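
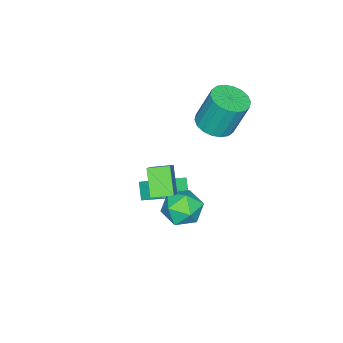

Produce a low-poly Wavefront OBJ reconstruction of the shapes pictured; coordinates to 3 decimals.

v 1.564 2.206 -0.435
v 2.239 1.667 -0.31
v 0.781 1.433 0.45
v 1.456 0.894 0.575
v 1.486 1.709 0.884
v 1.97 2.187 0.337
v 1.05 0.913 -0.197
v 1.534 1.391 -0.744
v 1.921 0.867 -0.163
v 2.19 1.359 0.505
v 0.83 1.741 -0.365
v 1.099 2.233 0.303
v 2.209 1.756 1.614
v 1.556 1.205 2.512
v 3.403 2.33 2.833
v 2.749 1.779 3.732
v 2.651 1.061 1.508
v 1.997 0.51 2.407
v 3.844 1.635 2.728
v 3.191 1.084 3.626
v -1.358 1.243 2.683
v -0.567 1.205 2.798
v -0.772 1.759 4.392
v -1.562 1.797 4.277
v -0.613 1.537 2.677
v -0.818 2.09 4.271
v -0.807 1.81 2.557
v -1.012 2.364 4.151
v -1.11 1.971 2.462
v -1.315 2.525 4.056
v -1.462 1.988 2.411
v -1.667 2.542 4.005
v -1.794 1.858 2.414
v -1.998 2.411 4.008
v -2.038 1.605 2.47
v -2.243 2.159 4.064
v -2.148 1.281 2.568
v -2.353 1.835 4.162
v -2.102 0.95 2.689
v -2.307 1.503 4.283
v -1.908 0.676 2.809
v -2.113 1.23 4.403
v -1.605 0.515 2.904
v -1.81 1.069 4.498
v -1.253 0.498 2.955
v -1.458 1.052 4.549
v -0.922 0.629 2.952
v -1.126 1.182 4.546
v -0.677 0.881 2.896
v -0.882 1.435 4.49
v -0.013 0.005 -1.471
v -0.472 -0.373 -0.906
v 0.083 0.986 -0.736
v -0.376 0.608 -0.171
v 1.076 -0.508 -0.929
v 0.617 -0.886 -0.364
v 1.172 0.473 -0.194
v 0.713 0.095 0.371
f 1 12 6
f 1 6 2
f 1 2 8
f 1 8 11
f 1 11 12
f 2 6 10
f 6 12 5
f 12 11 3
f 11 8 7
f 8 2 9
f 4 10 5
f 4 5 3
f 4 3 7
f 4 7 9
f 4 9 10
f 5 10 6
f 3 5 12
f 7 3 11
f 9 7 8
f 10 9 2
f 14 16 13
f 17 14 13
f 13 16 15
f 15 17 13
f 14 20 16
f 18 14 17
f 18 20 14
f 16 20 15
f 19 17 15
f 15 20 19
f 19 18 17
f 20 18 19
f 22 21 25
f 22 25 23
f 23 25 26
f 23 26 24
f 25 21 27
f 25 27 26
f 26 27 28
f 26 28 24
f 27 21 29
f 27 29 28
f 28 29 30
f 28 30 24
f 29 21 31
f 29 31 30
f 30 31 32
f 30 32 24
f 31 21 33
f 31 33 32
f 32 33 34
f 32 34 24
f 33 21 35
f 33 35 34
f 34 35 36
f 34 36 24
f 35 21 37
f 35 37 36
f 36 37 38
f 36 38 24
f 37 21 39
f 37 39 38
f 38 39 40
f 38 40 24
f 39 21 41
f 39 41 40
f 40 41 42
f 40 42 24
f 41 21 43
f 41 43 42
f 42 43 44
f 42 44 24
f 43 21 45
f 43 45 44
f 44 45 46
f 44 46 24
f 45 21 47
f 45 47 46
f 46 47 48
f 46 48 24
f 47 21 49
f 47 49 48
f 48 49 50
f 48 50 24
f 49 21 22
f 49 22 50
f 50 22 23
f 50 23 24
f 52 54 51
f 55 52 51
f 51 54 53
f 53 55 51
f 52 58 54
f 56 52 55
f 56 58 52
f 54 58 53
f 57 55 53
f 53 58 57
f 57 56 55
f 58 56 57



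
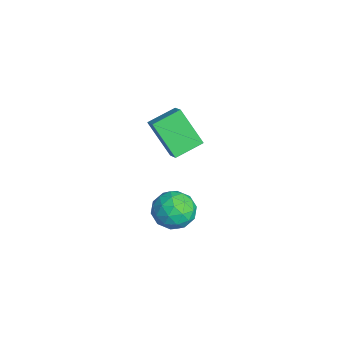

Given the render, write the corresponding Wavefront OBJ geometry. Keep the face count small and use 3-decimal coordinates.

v -2.355 0.02 2.458
v -1.524 0.1 3.009
v -2.793 1.447 2.912
v -1.963 1.527 3.463
v -1.297 0.893 0.737
v -0.467 0.973 1.288
v -1.736 2.32 1.191
v -0.905 2.4 1.742
v 3.239 0.095 0.757
v 3.852 0.901 1.141
v 3.788 -0.941 2.059
v 4.401 -0.135 2.443
v 3.322 -0.069 2.5
v 2.982 0.571 1.695
v 4.658 -0.611 1.505
v 4.318 0.029 0.7
v 4.729 0.465 1.603
v 3.903 0.8 2.218
v 3.737 -0.84 0.982
v 2.911 -0.505 1.597
v 3.497 0.589 0.835
v 4.143 -0.629 2.365
v 3.508 -0.591 2.399
v 3.868 -0.117 2.624
v 2.986 0.395 1.161
v 3.346 0.869 1.386
v 3.034 0.299 2.185
v 4.294 -0.909 1.814
v 4.654 -0.435 2.039
v 3.772 0.077 0.576
v 4.132 0.551 0.801
v 4.606 -0.339 1.015
v 4.373 0.807 1.332
v 4.696 0.197 2.097
v 4.847 -0.083 1.545
v 4.647 0.294 1.073
v 3.887 1.004 1.693
v 4.21 0.394 2.459
v 3.576 0.433 2.492
v 3.376 0.81 2.019
v 4.403 0.747 1.965
v 3.43 -0.434 0.741
v 3.753 -1.044 1.507
v 4.264 -0.85 1.181
v 4.064 -0.473 0.708
v 2.944 -0.237 1.103
v 3.267 -0.847 1.868
v 2.993 -0.334 2.127
v 2.793 0.043 1.655
v 3.237 -0.787 1.235
f 2 4 1
f 5 2 1
f 1 4 3
f 3 5 1
f 2 8 4
f 6 2 5
f 6 8 2
f 4 8 3
f 7 5 3
f 3 8 7
f 7 6 5
f 8 6 7
f 9 46 25
f 46 20 49
f 25 49 14
f 46 49 25
f 9 25 21
f 25 14 26
f 21 26 10
f 25 26 21
f 9 21 30
f 21 10 31
f 30 31 16
f 21 31 30
f 9 30 42
f 30 16 45
f 42 45 19
f 30 45 42
f 9 42 46
f 42 19 50
f 46 50 20
f 42 50 46
f 10 26 37
f 26 14 40
f 37 40 18
f 26 40 37
f 14 49 27
f 49 20 48
f 27 48 13
f 49 48 27
f 20 50 47
f 50 19 43
f 47 43 11
f 50 43 47
f 19 45 44
f 45 16 32
f 44 32 15
f 45 32 44
f 16 31 36
f 31 10 33
f 36 33 17
f 31 33 36
f 12 38 24
f 38 18 39
f 24 39 13
f 38 39 24
f 12 24 22
f 24 13 23
f 22 23 11
f 24 23 22
f 12 22 29
f 22 11 28
f 29 28 15
f 22 28 29
f 12 29 34
f 29 15 35
f 34 35 17
f 29 35 34
f 12 34 38
f 34 17 41
f 38 41 18
f 34 41 38
f 13 39 27
f 39 18 40
f 27 40 14
f 39 40 27
f 11 23 47
f 23 13 48
f 47 48 20
f 23 48 47
f 15 28 44
f 28 11 43
f 44 43 19
f 28 43 44
f 17 35 36
f 35 15 32
f 36 32 16
f 35 32 36
f 18 41 37
f 41 17 33
f 37 33 10
f 41 33 37



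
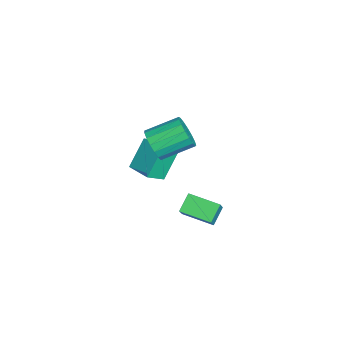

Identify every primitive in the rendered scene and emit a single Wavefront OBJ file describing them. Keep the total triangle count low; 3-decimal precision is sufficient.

v 2.575 -1.393 -4.172
v 1.758 -0.923 -3.412
v 3.225 0.265 -4.498
v 2.408 0.734 -3.738
v 3.452 -1.534 -3.142
v 2.635 -1.065 -2.382
v 4.102 0.123 -3.468
v 3.285 0.593 -2.708
v 3.75 -2.854 2.478
v 4.066 -2.407 1.653
v 3.666 -0.678 2.437
v 3.35 -1.126 3.262
v 3.604 -2.478 1.574
v 3.204 -0.749 2.358
v 3.175 -2.635 1.702
v 2.776 -0.906 2.486
v 2.879 -2.843 2.008
v 2.479 -1.114 2.792
v 2.782 -3.053 2.421
v 2.382 -1.324 3.205
v 2.906 -3.217 2.848
v 2.506 -1.488 3.632
v 3.224 -3.299 3.19
v 2.824 -1.57 3.974
v 3.663 -3.278 3.368
v 3.263 -1.55 4.152
v 4.121 -3.161 3.343
v 3.721 -1.432 4.127
v 4.494 -2.973 3.12
v 4.095 -1.244 3.904
v 4.697 -2.758 2.749
v 4.297 -1.03 3.533
v 4.683 -2.566 2.317
v 4.283 -0.837 3.101
v 4.455 -2.439 1.921
v 4.055 -0.71 2.705
v 1.479 -3.307 -1.4
v 0.635 -2.558 0.215
v 2.601 -2.335 -1.264
v 1.756 -1.587 0.351
v 2.124 -4.153 -0.671
v 1.279 -3.405 0.944
v 3.245 -3.182 -0.535
v 2.401 -2.433 1.08
f 2 4 1
f 5 2 1
f 1 4 3
f 3 5 1
f 2 8 4
f 6 2 5
f 6 8 2
f 4 8 3
f 7 5 3
f 3 8 7
f 7 6 5
f 8 6 7
f 10 9 13
f 10 13 11
f 11 13 14
f 11 14 12
f 13 9 15
f 13 15 14
f 14 15 16
f 14 16 12
f 15 9 17
f 15 17 16
f 16 17 18
f 16 18 12
f 17 9 19
f 17 19 18
f 18 19 20
f 18 20 12
f 19 9 21
f 19 21 20
f 20 21 22
f 20 22 12
f 21 9 23
f 21 23 22
f 22 23 24
f 22 24 12
f 23 9 25
f 23 25 24
f 24 25 26
f 24 26 12
f 25 9 27
f 25 27 26
f 26 27 28
f 26 28 12
f 27 9 29
f 27 29 28
f 28 29 30
f 28 30 12
f 29 9 31
f 29 31 30
f 30 31 32
f 30 32 12
f 31 9 33
f 31 33 32
f 32 33 34
f 32 34 12
f 33 9 35
f 33 35 34
f 34 35 36
f 34 36 12
f 35 9 10
f 35 10 36
f 36 10 11
f 36 11 12
f 38 40 37
f 41 38 37
f 37 40 39
f 39 41 37
f 38 44 40
f 42 38 41
f 42 44 38
f 40 44 39
f 43 41 39
f 39 44 43
f 43 42 41
f 44 42 43



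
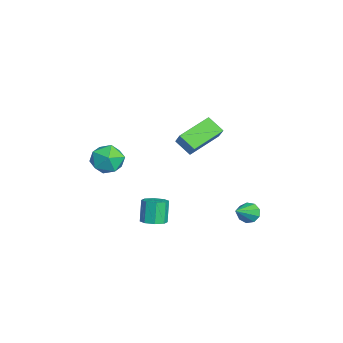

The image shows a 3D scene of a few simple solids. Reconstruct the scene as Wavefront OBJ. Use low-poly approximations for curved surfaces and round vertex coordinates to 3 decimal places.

v 1.325 -1.495 -3.569
v 2.035 -1.509 -3.269
v 1.464 -1.359 -1.912
v 0.755 -1.345 -2.211
v 1.858 -0.964 -3.404
v 1.287 -0.813 -2.046
v 1.369 -0.729 -3.635
v 0.798 -0.579 -2.278
v 0.855 -0.944 -3.828
v 0.284 -0.793 -2.471
v 0.616 -1.481 -3.868
v 0.045 -1.331 -2.511
v 0.793 -2.027 -3.734
v 0.222 -1.876 -2.376
v 1.282 -2.261 -3.502
v 0.711 -2.111 -2.145
v 1.796 -2.047 -3.309
v 1.225 -1.896 -1.952
v -1.53 -2.773 -0.009
v -0.956 -3.404 -0.773
v -2.824 -4.096 0.113
v -2.25 -4.727 -0.651
v -1.815 -4.56 0.396
v -1.016 -3.742 0.321
v -2.764 -3.758 -0.981
v -1.965 -2.94 -1.056
v -1.719 -4.013 -1.374
v -1.132 -4.509 -0.523
v -2.648 -2.991 -0.137
v -2.061 -3.487 0.714
v 0.36 3.977 -3.963
v 0.727 3.787 -4.553
v 1.58 3.023 -2.897
v 0.902 4.211 -4.374
v 0.824 4.526 -4.003
v 0.528 4.583 -3.613
v 0.154 4.357 -3.387
v -0.124 3.953 -3.43
v -0.176 3.56 -3.722
v 0.023 3.362 -4.127
v 0.379 3.452 -4.455
v 1.895 0.44 2.116
v 1.192 -0.27 2.799
v 0.769 2.169 2.755
v 0.066 1.459 3.438
v 2.614 0.581 3.002
v 1.911 -0.129 3.685
v 1.488 2.31 3.641
v 0.785 1.6 4.324
f 2 1 5
f 2 5 3
f 3 5 6
f 3 6 4
f 5 1 7
f 5 7 6
f 6 7 8
f 6 8 4
f 7 1 9
f 7 9 8
f 8 9 10
f 8 10 4
f 9 1 11
f 9 11 10
f 10 11 12
f 10 12 4
f 11 1 13
f 11 13 12
f 12 13 14
f 12 14 4
f 13 1 15
f 13 15 14
f 14 15 16
f 14 16 4
f 15 1 17
f 15 17 16
f 16 17 18
f 16 18 4
f 17 1 2
f 17 2 18
f 18 2 3
f 18 3 4
f 19 30 24
f 19 24 20
f 19 20 26
f 19 26 29
f 19 29 30
f 20 24 28
f 24 30 23
f 30 29 21
f 29 26 25
f 26 20 27
f 22 28 23
f 22 23 21
f 22 21 25
f 22 25 27
f 22 27 28
f 23 28 24
f 21 23 30
f 25 21 29
f 27 25 26
f 28 27 20
f 32 31 34
f 32 34 33
f 34 31 35
f 34 35 33
f 35 31 36
f 35 36 33
f 36 31 37
f 36 37 33
f 37 31 38
f 37 38 33
f 38 31 39
f 38 39 33
f 39 31 40
f 39 40 33
f 40 31 41
f 40 41 33
f 41 31 32
f 41 32 33
f 43 45 42
f 46 43 42
f 42 45 44
f 44 46 42
f 43 49 45
f 47 43 46
f 47 49 43
f 45 49 44
f 48 46 44
f 44 49 48
f 48 47 46
f 49 47 48



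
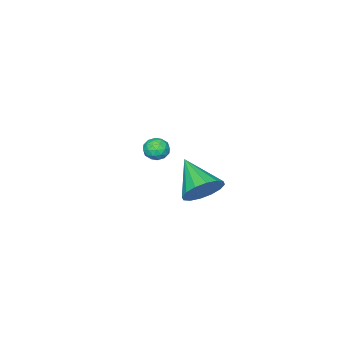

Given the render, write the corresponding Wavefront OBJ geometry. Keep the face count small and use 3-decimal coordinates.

v 3.212 3.517 2.082
v 4.184 3.4 2.401
v 2.668 1.883 3.138
v 3.955 3.713 2.768
v 3.527 3.973 2.95
v 3.015 4.111 2.9
v 2.555 4.09 2.631
v 2.271 3.916 2.215
v 2.239 3.634 1.763
v 2.468 3.322 1.397
v 2.896 3.062 1.214
v 3.409 2.923 1.264
v 3.868 2.944 1.533
v 4.152 3.119 1.95
v -0.314 -2.61 -0.3
v 0.148 -2.843 0.163
v -1.148 -2.837 0.417
v -0.686 -3.07 0.88
v -0.713 -2.394 0.727
v -0.198 -2.253 0.284
v -0.802 -3.427 0.296
v -0.287 -3.286 -0.147
v -0.154 -3.348 0.531
v -0.099 -2.709 0.798
v -0.901 -2.971 -0.218
v -0.846 -2.332 0.049
v -0.01 -2.706 -0.132
v -0.99 -2.974 0.712
v -1.006 -2.576 0.622
v -0.734 -2.713 0.894
v -0.213 -2.36 -0.061
v 0.058 -2.497 0.211
v -0.448 -2.233 0.543
v -1.058 -3.183 0.369
v -0.787 -3.32 0.641
v -0.266 -2.967 -0.314
v 0.006 -3.104 -0.042
v -0.552 -3.447 0.037
v 0.084 -3.14 0.357
v -0.406 -3.274 0.779
v -0.474 -3.483 0.436
v -0.171 -3.401 0.175
v 0.116 -2.765 0.514
v -0.373 -2.898 0.935
v -0.389 -2.501 0.845
v -0.087 -2.418 0.585
v -0.061 -3.061 0.73
v -0.627 -2.782 -0.355
v -1.116 -2.915 0.066
v -0.913 -3.262 -0.005
v -0.611 -3.179 -0.265
v -0.594 -2.406 -0.199
v -1.084 -2.54 0.223
v -0.829 -2.279 0.405
v -0.526 -2.197 0.144
v -0.939 -2.619 -0.15
f 2 1 4
f 2 4 3
f 4 1 5
f 4 5 3
f 5 1 6
f 5 6 3
f 6 1 7
f 6 7 3
f 7 1 8
f 7 8 3
f 8 1 9
f 8 9 3
f 9 1 10
f 9 10 3
f 10 1 11
f 10 11 3
f 11 1 12
f 11 12 3
f 12 1 13
f 12 13 3
f 13 1 14
f 13 14 3
f 14 1 2
f 14 2 3
f 15 52 31
f 52 26 55
f 31 55 20
f 52 55 31
f 15 31 27
f 31 20 32
f 27 32 16
f 31 32 27
f 15 27 36
f 27 16 37
f 36 37 22
f 27 37 36
f 15 36 48
f 36 22 51
f 48 51 25
f 36 51 48
f 15 48 52
f 48 25 56
f 52 56 26
f 48 56 52
f 16 32 43
f 32 20 46
f 43 46 24
f 32 46 43
f 20 55 33
f 55 26 54
f 33 54 19
f 55 54 33
f 26 56 53
f 56 25 49
f 53 49 17
f 56 49 53
f 25 51 50
f 51 22 38
f 50 38 21
f 51 38 50
f 22 37 42
f 37 16 39
f 42 39 23
f 37 39 42
f 18 44 30
f 44 24 45
f 30 45 19
f 44 45 30
f 18 30 28
f 30 19 29
f 28 29 17
f 30 29 28
f 18 28 35
f 28 17 34
f 35 34 21
f 28 34 35
f 18 35 40
f 35 21 41
f 40 41 23
f 35 41 40
f 18 40 44
f 40 23 47
f 44 47 24
f 40 47 44
f 19 45 33
f 45 24 46
f 33 46 20
f 45 46 33
f 17 29 53
f 29 19 54
f 53 54 26
f 29 54 53
f 21 34 50
f 34 17 49
f 50 49 25
f 34 49 50
f 23 41 42
f 41 21 38
f 42 38 22
f 41 38 42
f 24 47 43
f 47 23 39
f 43 39 16
f 47 39 43



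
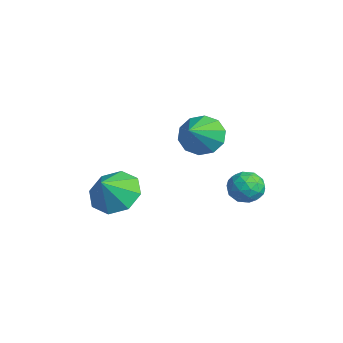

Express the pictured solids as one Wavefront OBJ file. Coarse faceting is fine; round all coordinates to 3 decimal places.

v -1.564 1.286 1.598
v -0.953 1.867 1.427
v -0.496 0.434 2.522
v -1.209 2.022 1.867
v -1.601 1.896 2.204
v -1.978 1.537 2.309
v -2.198 1.083 2.143
v -2.175 0.706 1.769
v -1.92 0.551 1.33
v -1.528 0.677 0.993
v -1.151 1.035 0.887
v -0.931 1.49 1.053
v -0.353 2.277 -0.368
v 0.035 2.835 -0.183
v 0.505 1.585 -0.077
v 0.893 2.143 0.108
v 0.329 1.964 0.49
v -0.201 2.391 0.31
v 0.741 2.029 -0.57
v 0.211 2.456 -0.75
v 0.711 2.682 -0.308
v 0.456 2.642 0.348
v 0.084 1.778 -0.608
v -0.171 1.738 0.048
v -0.234 2.617 -0.301
v 0.774 1.803 0.041
v 0.443 1.698 0.266
v 0.67 2.026 0.375
v -0.373 2.356 -0.011
v -0.145 2.684 0.098
v 0.027 2.172 0.493
v 0.685 1.736 -0.358
v 0.913 2.064 -0.249
v -0.13 2.394 -0.635
v 0.097 2.722 -0.526
v 0.513 2.248 -0.753
v 0.391 2.855 -0.266
v 0.895 2.448 -0.095
v 0.806 2.381 -0.493
v 0.495 2.632 -0.599
v 0.241 2.831 0.12
v 0.745 2.424 0.291
v 0.414 2.319 0.515
v 0.102 2.57 0.409
v 0.639 2.741 0.046
v -0.205 1.996 -0.551
v 0.299 1.589 -0.38
v 0.438 1.85 -0.669
v 0.126 2.101 -0.775
v -0.355 1.972 -0.165
v 0.149 1.565 0.006
v 0.045 1.788 0.339
v -0.266 2.039 0.233
v -0.099 1.679 -0.306
v -1.114 -1.962 -0.364
v -0.213 -1.768 -0.698
v -0.666 -2.578 0.484
v -0.451 -1.258 -0.202
v -1.077 -1.161 0.199
v -1.725 -1.532 0.271
v -2.014 -2.155 -0.03
v -1.776 -2.665 -0.526
v -1.15 -2.763 -0.927
v -0.503 -2.391 -0.999
f 2 1 4
f 2 4 3
f 4 1 5
f 4 5 3
f 5 1 6
f 5 6 3
f 6 1 7
f 6 7 3
f 7 1 8
f 7 8 3
f 8 1 9
f 8 9 3
f 9 1 10
f 9 10 3
f 10 1 11
f 10 11 3
f 11 1 12
f 11 12 3
f 12 1 2
f 12 2 3
f 13 50 29
f 50 24 53
f 29 53 18
f 50 53 29
f 13 29 25
f 29 18 30
f 25 30 14
f 29 30 25
f 13 25 34
f 25 14 35
f 34 35 20
f 25 35 34
f 13 34 46
f 34 20 49
f 46 49 23
f 34 49 46
f 13 46 50
f 46 23 54
f 50 54 24
f 46 54 50
f 14 30 41
f 30 18 44
f 41 44 22
f 30 44 41
f 18 53 31
f 53 24 52
f 31 52 17
f 53 52 31
f 24 54 51
f 54 23 47
f 51 47 15
f 54 47 51
f 23 49 48
f 49 20 36
f 48 36 19
f 49 36 48
f 20 35 40
f 35 14 37
f 40 37 21
f 35 37 40
f 16 42 28
f 42 22 43
f 28 43 17
f 42 43 28
f 16 28 26
f 28 17 27
f 26 27 15
f 28 27 26
f 16 26 33
f 26 15 32
f 33 32 19
f 26 32 33
f 16 33 38
f 33 19 39
f 38 39 21
f 33 39 38
f 16 38 42
f 38 21 45
f 42 45 22
f 38 45 42
f 17 43 31
f 43 22 44
f 31 44 18
f 43 44 31
f 15 27 51
f 27 17 52
f 51 52 24
f 27 52 51
f 19 32 48
f 32 15 47
f 48 47 23
f 32 47 48
f 21 39 40
f 39 19 36
f 40 36 20
f 39 36 40
f 22 45 41
f 45 21 37
f 41 37 14
f 45 37 41
f 56 55 58
f 56 58 57
f 58 55 59
f 58 59 57
f 59 55 60
f 59 60 57
f 60 55 61
f 60 61 57
f 61 55 62
f 61 62 57
f 62 55 63
f 62 63 57
f 63 55 64
f 63 64 57
f 64 55 56
f 64 56 57



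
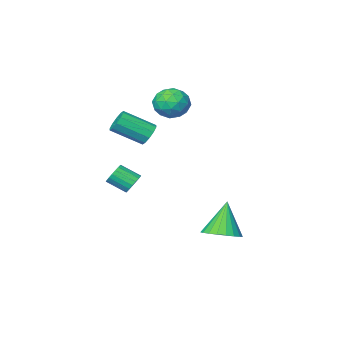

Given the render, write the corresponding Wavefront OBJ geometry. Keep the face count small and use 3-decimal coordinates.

v 0.055 -3.292 3.347
v 0.761 -2.664 3.784
v 1.279 -4.076 2.496
v 1.985 -3.448 2.933
v 1.49 -4.158 3.512
v 0.734 -3.673 4.038
v 1.306 -3.067 2.242
v 0.55 -2.582 2.768
v 1.534 -2.525 3.101
v 1.648 -3.199 3.886
v 0.392 -3.541 2.394
v 0.506 -4.215 3.179
v 0.301 -2.909 3.64
v 1.739 -3.831 2.64
v 1.449 -4.248 2.981
v 1.864 -3.879 3.237
v 0.285 -3.502 3.789
v 0.7 -3.133 4.046
v 1.128 -4.011 3.887
v 1.34 -3.607 2.234
v 1.755 -3.238 2.491
v 0.176 -2.861 3.043
v 0.591 -2.492 3.299
v 0.912 -2.729 2.393
v 1.17 -2.458 3.495
v 1.889 -2.919 2.995
v 1.491 -2.695 2.589
v 1.046 -2.41 2.898
v 1.237 -2.854 3.957
v 1.956 -3.315 3.457
v 1.666 -3.732 3.797
v 1.221 -3.447 4.106
v 1.691 -2.773 3.555
v 0.084 -3.425 2.823
v 0.803 -3.886 2.323
v 0.819 -3.293 2.174
v 0.374 -3.008 2.483
v 0.151 -3.821 3.285
v 0.87 -4.282 2.785
v 0.994 -4.33 3.382
v 0.549 -4.045 3.691
v 0.349 -3.967 2.725
v 3.022 -2.082 1.745
v 3.24 -2.392 1.156
v 4.616 -3.228 2.106
v 4.398 -2.918 2.695
v 3.445 -2.013 1.192
v 4.822 -2.849 2.142
v 3.489 -1.66 1.439
v 4.866 -2.497 2.389
v 3.355 -1.469 1.803
v 4.731 -2.305 2.753
v 3.093 -1.511 2.145
v 4.469 -2.348 3.094
v 2.804 -1.772 2.334
v 4.18 -2.608 3.284
v 2.598 -2.151 2.298
v 3.975 -2.987 3.248
v 2.554 -2.503 2.051
v 3.931 -3.34 3.001
v 2.689 -2.695 1.687
v 4.065 -3.531 2.637
v 2.951 -2.652 1.346
v 4.327 -3.489 2.295
v 1.61 2.481 -3.671
v 2.279 3.143 -3.253
v 0.97 1.939 -1.789
v 1.93 3.387 -3.301
v 1.526 3.475 -3.413
v 1.136 3.39 -3.57
v 0.829 3.148 -3.744
v 0.656 2.791 -3.906
v 0.649 2.38 -4.027
v 0.807 1.987 -4.086
v 1.105 1.679 -4.074
v 1.49 1.509 -3.991
v 1.895 1.508 -3.854
v 2.251 1.675 -3.685
v 2.497 1.981 -3.513
v 2.589 2.374 -3.369
v 2.512 2.785 -3.277
v 3.575 -2.717 -1.763
v 4.09 -2.454 -2.059
v 4.841 -3.2 -1.413
v 4.325 -3.463 -1.117
v 4.057 -2.286 -1.826
v 4.808 -3.032 -1.18
v 3.928 -2.203 -1.58
v 4.679 -2.949 -0.934
v 3.729 -2.222 -1.371
v 4.48 -2.968 -0.725
v 3.499 -2.339 -1.239
v 4.25 -3.085 -0.593
v 3.285 -2.531 -1.212
v 4.036 -3.277 -0.566
v 3.128 -2.76 -1.293
v 3.879 -3.506 -0.647
v 3.059 -2.98 -1.467
v 3.81 -3.726 -0.821
v 3.092 -3.148 -1.7
v 3.843 -3.894 -1.054
v 3.221 -3.231 -1.946
v 3.972 -3.977 -1.3
v 3.42 -3.212 -2.155
v 4.171 -3.958 -1.509
v 3.65 -3.095 -2.287
v 4.401 -3.841 -1.641
v 3.864 -2.903 -2.314
v 4.615 -3.649 -1.668
v 4.021 -2.674 -2.233
v 4.772 -3.42 -1.587
f 1 38 17
f 38 12 41
f 17 41 6
f 38 41 17
f 1 17 13
f 17 6 18
f 13 18 2
f 17 18 13
f 1 13 22
f 13 2 23
f 22 23 8
f 13 23 22
f 1 22 34
f 22 8 37
f 34 37 11
f 22 37 34
f 1 34 38
f 34 11 42
f 38 42 12
f 34 42 38
f 2 18 29
f 18 6 32
f 29 32 10
f 18 32 29
f 6 41 19
f 41 12 40
f 19 40 5
f 41 40 19
f 12 42 39
f 42 11 35
f 39 35 3
f 42 35 39
f 11 37 36
f 37 8 24
f 36 24 7
f 37 24 36
f 8 23 28
f 23 2 25
f 28 25 9
f 23 25 28
f 4 30 16
f 30 10 31
f 16 31 5
f 30 31 16
f 4 16 14
f 16 5 15
f 14 15 3
f 16 15 14
f 4 14 21
f 14 3 20
f 21 20 7
f 14 20 21
f 4 21 26
f 21 7 27
f 26 27 9
f 21 27 26
f 4 26 30
f 26 9 33
f 30 33 10
f 26 33 30
f 5 31 19
f 31 10 32
f 19 32 6
f 31 32 19
f 3 15 39
f 15 5 40
f 39 40 12
f 15 40 39
f 7 20 36
f 20 3 35
f 36 35 11
f 20 35 36
f 9 27 28
f 27 7 24
f 28 24 8
f 27 24 28
f 10 33 29
f 33 9 25
f 29 25 2
f 33 25 29
f 44 43 47
f 44 47 45
f 45 47 48
f 45 48 46
f 47 43 49
f 47 49 48
f 48 49 50
f 48 50 46
f 49 43 51
f 49 51 50
f 50 51 52
f 50 52 46
f 51 43 53
f 51 53 52
f 52 53 54
f 52 54 46
f 53 43 55
f 53 55 54
f 54 55 56
f 54 56 46
f 55 43 57
f 55 57 56
f 56 57 58
f 56 58 46
f 57 43 59
f 57 59 58
f 58 59 60
f 58 60 46
f 59 43 61
f 59 61 60
f 60 61 62
f 60 62 46
f 61 43 63
f 61 63 62
f 62 63 64
f 62 64 46
f 63 43 44
f 63 44 64
f 64 44 45
f 64 45 46
f 66 65 68
f 66 68 67
f 68 65 69
f 68 69 67
f 69 65 70
f 69 70 67
f 70 65 71
f 70 71 67
f 71 65 72
f 71 72 67
f 72 65 73
f 72 73 67
f 73 65 74
f 73 74 67
f 74 65 75
f 74 75 67
f 75 65 76
f 75 76 67
f 76 65 77
f 76 77 67
f 77 65 78
f 77 78 67
f 78 65 79
f 78 79 67
f 79 65 80
f 79 80 67
f 80 65 81
f 80 81 67
f 81 65 66
f 81 66 67
f 83 82 86
f 83 86 84
f 84 86 87
f 84 87 85
f 86 82 88
f 86 88 87
f 87 88 89
f 87 89 85
f 88 82 90
f 88 90 89
f 89 90 91
f 89 91 85
f 90 82 92
f 90 92 91
f 91 92 93
f 91 93 85
f 92 82 94
f 92 94 93
f 93 94 95
f 93 95 85
f 94 82 96
f 94 96 95
f 95 96 97
f 95 97 85
f 96 82 98
f 96 98 97
f 97 98 99
f 97 99 85
f 98 82 100
f 98 100 99
f 99 100 101
f 99 101 85
f 100 82 102
f 100 102 101
f 101 102 103
f 101 103 85
f 102 82 104
f 102 104 103
f 103 104 105
f 103 105 85
f 104 82 106
f 104 106 105
f 105 106 107
f 105 107 85
f 106 82 108
f 106 108 107
f 107 108 109
f 107 109 85
f 108 82 110
f 108 110 109
f 109 110 111
f 109 111 85
f 110 82 83
f 110 83 111
f 111 83 84
f 111 84 85



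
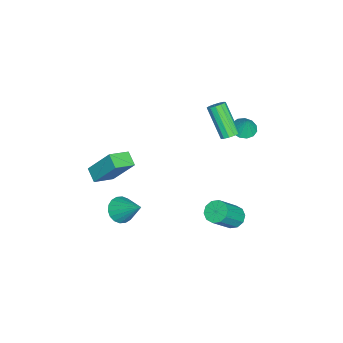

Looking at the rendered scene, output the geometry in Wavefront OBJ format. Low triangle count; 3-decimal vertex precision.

v 0.926 -3.347 -3.305
v 1.749 -3.505 -3.573
v 1.594 -1.993 -2.055
v 1.631 -3.222 -3.817
v 1.373 -2.964 -3.959
v 1.027 -2.781 -3.972
v 0.66 -2.711 -3.852
v 0.347 -2.766 -3.624
v 0.148 -2.937 -3.333
v 0.103 -3.189 -3.037
v 0.221 -3.472 -2.793
v 0.479 -3.73 -2.651
v 0.825 -3.913 -2.639
v 1.191 -3.983 -2.758
v 1.505 -3.927 -2.986
v 1.704 -3.757 -3.277
v 2.699 3.408 -0.404
v 3.043 2.989 -0.878
v 4.186 2.313 0.55
v 3.841 2.732 1.024
v 3.254 3.38 -0.862
v 4.397 2.705 0.567
v 3.253 3.782 -0.671
v 4.396 3.106 0.758
v 3.04 4.041 -0.378
v 4.183 3.365 1.05
v 2.697 4.058 -0.095
v 3.84 3.382 1.333
v 2.354 3.827 0.07
v 3.497 3.151 1.498
v 2.143 3.435 0.053
v 3.286 2.76 1.482
v 2.144 3.034 -0.138
v 3.287 2.358 1.291
v 2.357 2.775 -0.43
v 3.5 2.099 0.998
v 2.7 2.758 -0.713
v 3.843 2.082 0.715
v -3.461 2.523 1.508
v -2.84 2.836 1.227
v -3.099 2.777 2.592
v -3.128 3.144 1.252
v -3.522 3.256 1.358
v -3.896 3.134 1.511
v -4.133 2.819 1.664
v -4.156 2.41 1.767
v -3.959 2.037 1.789
v -3.604 1.818 1.721
v -3.203 1.823 1.586
v -2.885 2.051 1.426
v -2.749 2.428 1.292
v -0.841 2.334 3.151
v -0.379 2.406 3.44
v -1.257 1.399 5.098
v -1.719 1.326 4.809
v -0.557 2.654 3.496
v -1.435 1.646 5.154
v -0.825 2.8 3.442
v -1.703 1.792 5.101
v -1.098 2.798 3.296
v -1.976 1.79 4.955
v -1.29 2.648 3.104
v -2.168 1.641 4.763
v -1.339 2.399 2.927
v -2.217 1.391 4.585
v -1.23 2.129 2.82
v -2.108 1.122 4.479
v -0.998 1.924 2.819
v -1.876 0.917 4.478
v -0.716 1.849 2.923
v -1.593 0.842 4.581
v -0.473 1.928 3.099
v -1.351 0.921 4.758
v -0.348 2.136 3.292
v -1.226 1.128 4.95
v 1.844 -4.887 0.936
v 2.014 -3.602 2.663
v 0.849 -4.112 0.456
v 1.018 -2.826 2.184
v 2.482 -4.354 0.476
v 2.651 -3.068 2.204
v 1.486 -3.578 -0.003
v 1.656 -2.293 1.724
f 2 1 4
f 2 4 3
f 4 1 5
f 4 5 3
f 5 1 6
f 5 6 3
f 6 1 7
f 6 7 3
f 7 1 8
f 7 8 3
f 8 1 9
f 8 9 3
f 9 1 10
f 9 10 3
f 10 1 11
f 10 11 3
f 11 1 12
f 11 12 3
f 12 1 13
f 12 13 3
f 13 1 14
f 13 14 3
f 14 1 15
f 14 15 3
f 15 1 16
f 15 16 3
f 16 1 2
f 16 2 3
f 18 17 21
f 18 21 19
f 19 21 22
f 19 22 20
f 21 17 23
f 21 23 22
f 22 23 24
f 22 24 20
f 23 17 25
f 23 25 24
f 24 25 26
f 24 26 20
f 25 17 27
f 25 27 26
f 26 27 28
f 26 28 20
f 27 17 29
f 27 29 28
f 28 29 30
f 28 30 20
f 29 17 31
f 29 31 30
f 30 31 32
f 30 32 20
f 31 17 33
f 31 33 32
f 32 33 34
f 32 34 20
f 33 17 35
f 33 35 34
f 34 35 36
f 34 36 20
f 35 17 37
f 35 37 36
f 36 37 38
f 36 38 20
f 37 17 18
f 37 18 38
f 38 18 19
f 38 19 20
f 40 39 42
f 40 42 41
f 42 39 43
f 42 43 41
f 43 39 44
f 43 44 41
f 44 39 45
f 44 45 41
f 45 39 46
f 45 46 41
f 46 39 47
f 46 47 41
f 47 39 48
f 47 48 41
f 48 39 49
f 48 49 41
f 49 39 50
f 49 50 41
f 50 39 51
f 50 51 41
f 51 39 40
f 51 40 41
f 53 52 56
f 53 56 54
f 54 56 57
f 54 57 55
f 56 52 58
f 56 58 57
f 57 58 59
f 57 59 55
f 58 52 60
f 58 60 59
f 59 60 61
f 59 61 55
f 60 52 62
f 60 62 61
f 61 62 63
f 61 63 55
f 62 52 64
f 62 64 63
f 63 64 65
f 63 65 55
f 64 52 66
f 64 66 65
f 65 66 67
f 65 67 55
f 66 52 68
f 66 68 67
f 67 68 69
f 67 69 55
f 68 52 70
f 68 70 69
f 69 70 71
f 69 71 55
f 70 52 72
f 70 72 71
f 71 72 73
f 71 73 55
f 72 52 74
f 72 74 73
f 73 74 75
f 73 75 55
f 74 52 53
f 74 53 75
f 75 53 54
f 75 54 55
f 77 79 76
f 80 77 76
f 76 79 78
f 78 80 76
f 77 83 79
f 81 77 80
f 81 83 77
f 79 83 78
f 82 80 78
f 78 83 82
f 82 81 80
f 83 81 82



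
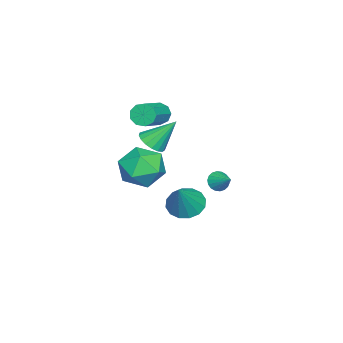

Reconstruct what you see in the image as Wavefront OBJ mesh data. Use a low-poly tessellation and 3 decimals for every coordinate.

v 0.185 -0.82 0.64
v 0.715 -1.116 1.007
v -0.125 0.16 1.88
v 0.865 -0.86 0.841
v 0.858 -0.594 0.63
v 0.697 -0.38 0.421
v 0.419 -0.266 0.262
v 0.087 -0.28 0.189
v -0.222 -0.417 0.22
v -0.438 -0.646 0.347
v -0.512 -0.915 0.541
v -0.425 -1.162 0.758
v -0.199 -1.331 0.948
v 0.115 -1.382 1.067
v 0.445 -1.305 1.088
v -2.593 -0.249 -4.586
v -1.937 0.15 -5.092
v -1.467 -0.211 -3.094
v -2.189 0.511 -4.911
v -2.55 0.668 -4.642
v -2.923 0.579 -4.359
v -3.207 0.268 -4.137
v -3.326 -0.181 -4.035
v -3.249 -0.649 -4.08
v -2.997 -1.01 -4.262
v -2.636 -1.167 -4.53
v -2.264 -1.078 -4.813
v -1.98 -0.767 -5.036
v -1.86 -0.317 -5.138
v -2.737 -1.588 0.772
v -2.514 -1.818 0.241
v -0.841 -1.901 0.977
v -1.063 -1.672 1.508
v -2.491 -1.395 0.236
v -0.818 -1.478 0.973
v -2.583 -1.062 0.483
v -0.91 -1.145 1.219
v -2.747 -0.975 0.864
v -1.074 -1.059 1.6
v -2.906 -1.176 1.203
v -1.232 -1.259 1.939
v -2.985 -1.569 1.34
v -1.312 -1.652 2.076
v -2.949 -1.972 1.211
v -1.275 -2.055 1.947
v -2.813 -2.195 0.877
v -1.139 -2.278 1.613
v -2.641 -2.134 0.494
v -0.968 -2.217 1.23
v -2.678 -1.856 -1.997
v -2.015 -0.972 -2.461
v -1.065 -2.848 -1.579
v -0.402 -1.964 -2.043
v -1.003 -1.788 -1.022
v -2.001 -1.175 -1.28
v -1.079 -2.645 -2.76
v -2.077 -2.032 -3.018
v -1.027 -1.46 -2.933
v -0.98 -0.93 -1.859
v -2.1 -2.89 -2.181
v -2.053 -2.36 -1.107
v -1.198 1.694 -2.043
v -0.745 1.502 -2.264
v -0.622 2.426 -1.497
v -0.812 1.671 -2.42
v -0.956 1.846 -2.502
v -1.148 1.99 -2.492
v -1.35 2.076 -2.394
v -1.522 2.086 -2.226
v -1.63 2.019 -2.022
v -1.652 1.887 -1.823
v -1.585 1.717 -1.667
v -1.441 1.543 -1.585
v -1.249 1.399 -1.594
v -1.047 1.313 -1.693
v -0.875 1.302 -1.86
v -0.767 1.37 -2.064
f 2 1 4
f 2 4 3
f 4 1 5
f 4 5 3
f 5 1 6
f 5 6 3
f 6 1 7
f 6 7 3
f 7 1 8
f 7 8 3
f 8 1 9
f 8 9 3
f 9 1 10
f 9 10 3
f 10 1 11
f 10 11 3
f 11 1 12
f 11 12 3
f 12 1 13
f 12 13 3
f 13 1 14
f 13 14 3
f 14 1 15
f 14 15 3
f 15 1 2
f 15 2 3
f 17 16 19
f 17 19 18
f 19 16 20
f 19 20 18
f 20 16 21
f 20 21 18
f 21 16 22
f 21 22 18
f 22 16 23
f 22 23 18
f 23 16 24
f 23 24 18
f 24 16 25
f 24 25 18
f 25 16 26
f 25 26 18
f 26 16 27
f 26 27 18
f 27 16 28
f 27 28 18
f 28 16 29
f 28 29 18
f 29 16 17
f 29 17 18
f 31 30 34
f 31 34 32
f 32 34 35
f 32 35 33
f 34 30 36
f 34 36 35
f 35 36 37
f 35 37 33
f 36 30 38
f 36 38 37
f 37 38 39
f 37 39 33
f 38 30 40
f 38 40 39
f 39 40 41
f 39 41 33
f 40 30 42
f 40 42 41
f 41 42 43
f 41 43 33
f 42 30 44
f 42 44 43
f 43 44 45
f 43 45 33
f 44 30 46
f 44 46 45
f 45 46 47
f 45 47 33
f 46 30 48
f 46 48 47
f 47 48 49
f 47 49 33
f 48 30 31
f 48 31 49
f 49 31 32
f 49 32 33
f 50 61 55
f 50 55 51
f 50 51 57
f 50 57 60
f 50 60 61
f 51 55 59
f 55 61 54
f 61 60 52
f 60 57 56
f 57 51 58
f 53 59 54
f 53 54 52
f 53 52 56
f 53 56 58
f 53 58 59
f 54 59 55
f 52 54 61
f 56 52 60
f 58 56 57
f 59 58 51
f 63 62 65
f 63 65 64
f 65 62 66
f 65 66 64
f 66 62 67
f 66 67 64
f 67 62 68
f 67 68 64
f 68 62 69
f 68 69 64
f 69 62 70
f 69 70 64
f 70 62 71
f 70 71 64
f 71 62 72
f 71 72 64
f 72 62 73
f 72 73 64
f 73 62 74
f 73 74 64
f 74 62 75
f 74 75 64
f 75 62 76
f 75 76 64
f 76 62 77
f 76 77 64
f 77 62 63
f 77 63 64



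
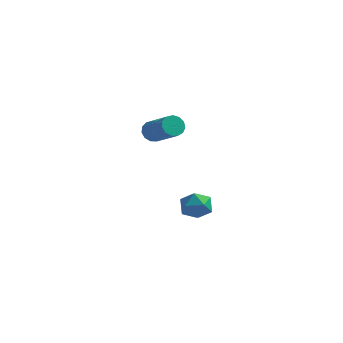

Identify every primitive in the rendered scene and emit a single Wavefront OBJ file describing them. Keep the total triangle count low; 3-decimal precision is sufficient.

v 3.635 3.52 -1.981
v 4.225 3.568 -2.719
v 3.635 1.992 -2.081
v 4.225 2.04 -2.819
v 4.529 2.277 -1.955
v 4.529 3.221 -1.893
v 3.331 2.339 -2.907
v 3.331 3.283 -2.845
v 4.037 2.839 -3.292
v 4.777 2.8 -2.703
v 3.083 2.76 -2.097
v 3.823 2.721 -1.508
v 2.252 1.16 3.399
v 2.537 0.957 2.852
v 3.972 0.056 3.933
v 3.688 0.26 4.481
v 2.684 1.283 2.929
v 4.119 0.382 4.01
v 2.694 1.571 3.156
v 4.129 0.67 4.237
v 2.563 1.728 3.46
v 3.998 0.827 4.541
v 2.334 1.705 3.745
v 3.769 0.804 4.826
v 2.079 1.509 3.92
v 3.514 0.608 5.001
v 1.879 1.203 3.93
v 3.314 0.302 5.011
v 1.798 0.883 3.772
v 3.233 -0.018 4.853
v 1.861 0.651 3.495
v 3.296 -0.25 4.576
v 2.048 0.581 3.188
v 3.483 -0.32 4.269
v 2.3 0.695 2.948
v 3.735 -0.206 4.03
f 1 12 6
f 1 6 2
f 1 2 8
f 1 8 11
f 1 11 12
f 2 6 10
f 6 12 5
f 12 11 3
f 11 8 7
f 8 2 9
f 4 10 5
f 4 5 3
f 4 3 7
f 4 7 9
f 4 9 10
f 5 10 6
f 3 5 12
f 7 3 11
f 9 7 8
f 10 9 2
f 14 13 17
f 14 17 15
f 15 17 18
f 15 18 16
f 17 13 19
f 17 19 18
f 18 19 20
f 18 20 16
f 19 13 21
f 19 21 20
f 20 21 22
f 20 22 16
f 21 13 23
f 21 23 22
f 22 23 24
f 22 24 16
f 23 13 25
f 23 25 24
f 24 25 26
f 24 26 16
f 25 13 27
f 25 27 26
f 26 27 28
f 26 28 16
f 27 13 29
f 27 29 28
f 28 29 30
f 28 30 16
f 29 13 31
f 29 31 30
f 30 31 32
f 30 32 16
f 31 13 33
f 31 33 32
f 32 33 34
f 32 34 16
f 33 13 35
f 33 35 34
f 34 35 36
f 34 36 16
f 35 13 14
f 35 14 36
f 36 14 15
f 36 15 16



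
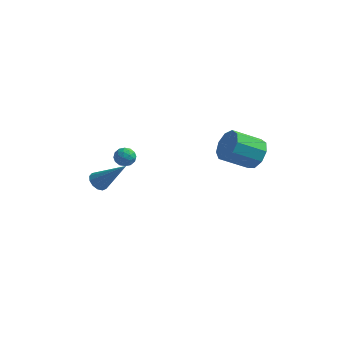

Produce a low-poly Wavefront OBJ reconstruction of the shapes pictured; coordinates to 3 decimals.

v 4.591 0.554 2.286
v 5.285 0.167 2.91
v 3.942 -0.68 3.878
v 3.249 -0.294 3.254
v 5.07 0.78 3.146
v 3.727 -0.068 4.115
v 4.63 1.286 2.98
v 3.287 0.439 3.949
v 4.172 1.45 2.489
v 2.83 0.602 3.458
v 3.911 1.194 1.903
v 2.568 0.347 2.871
v 3.968 0.639 1.496
v 2.625 -0.208 2.464
v 4.317 0.044 1.458
v 2.974 -0.804 2.427
v 4.794 -0.313 1.808
v 3.451 -1.16 2.777
v 5.176 -0.264 2.381
v 3.834 -1.112 3.35
v -3.367 1.163 -0.076
v -2.755 1.18 -0.329
v -3.125 0.26 0.449
v -2.513 0.277 0.196
v -2.7 0.73 0.642
v -2.849 1.288 0.318
v -3.031 0.152 -0.198
v -3.18 0.71 -0.522
v -2.547 0.555 -0.404
v -2.343 0.912 0.115
v -3.537 0.528 0.005
v -3.333 0.885 0.524
v -3.083 1.25 -0.249
v -2.797 0.19 0.369
v -2.907 0.456 0.631
v -2.548 0.466 0.482
v -3.138 1.314 0.131
v -2.778 1.324 -0.017
v -2.745 1.06 0.554
v -3.102 0.116 0.137
v -2.742 0.126 -0.011
v -3.332 0.974 -0.362
v -2.973 0.984 -0.511
v -3.135 0.38 -0.434
v -2.601 0.893 -0.442
v -2.458 0.363 -0.133
v -2.762 0.289 -0.364
v -2.851 0.617 -0.555
v -2.48 1.103 -0.137
v -2.338 0.573 0.172
v -2.448 0.839 0.434
v -2.536 1.167 0.244
v -2.358 0.736 -0.181
v -3.542 0.867 -0.052
v -3.4 0.337 0.257
v -3.344 0.273 -0.124
v -3.432 0.601 -0.314
v -3.422 1.077 0.253
v -3.279 0.547 0.562
v -3.029 0.823 0.675
v -3.118 1.151 0.484
v -3.522 0.704 0.301
v -2.567 -3.972 1.42
v -2.188 -3.653 1.03
v -1.033 -3.888 2.98
v -2.38 -3.41 1.205
v -2.63 -3.346 1.448
v -2.861 -3.481 1.682
v -2.998 -3.771 1.833
v -2.999 -4.126 1.852
v -2.862 -4.432 1.734
v -2.631 -4.591 1.516
v -2.381 -4.555 1.268
v -2.189 -4.333 1.068
v -2.117 -3.997 0.979
f 2 1 5
f 2 5 3
f 3 5 6
f 3 6 4
f 5 1 7
f 5 7 6
f 6 7 8
f 6 8 4
f 7 1 9
f 7 9 8
f 8 9 10
f 8 10 4
f 9 1 11
f 9 11 10
f 10 11 12
f 10 12 4
f 11 1 13
f 11 13 12
f 12 13 14
f 12 14 4
f 13 1 15
f 13 15 14
f 14 15 16
f 14 16 4
f 15 1 17
f 15 17 16
f 16 17 18
f 16 18 4
f 17 1 19
f 17 19 18
f 18 19 20
f 18 20 4
f 19 1 2
f 19 2 20
f 20 2 3
f 20 3 4
f 21 58 37
f 58 32 61
f 37 61 26
f 58 61 37
f 21 37 33
f 37 26 38
f 33 38 22
f 37 38 33
f 21 33 42
f 33 22 43
f 42 43 28
f 33 43 42
f 21 42 54
f 42 28 57
f 54 57 31
f 42 57 54
f 21 54 58
f 54 31 62
f 58 62 32
f 54 62 58
f 22 38 49
f 38 26 52
f 49 52 30
f 38 52 49
f 26 61 39
f 61 32 60
f 39 60 25
f 61 60 39
f 32 62 59
f 62 31 55
f 59 55 23
f 62 55 59
f 31 57 56
f 57 28 44
f 56 44 27
f 57 44 56
f 28 43 48
f 43 22 45
f 48 45 29
f 43 45 48
f 24 50 36
f 50 30 51
f 36 51 25
f 50 51 36
f 24 36 34
f 36 25 35
f 34 35 23
f 36 35 34
f 24 34 41
f 34 23 40
f 41 40 27
f 34 40 41
f 24 41 46
f 41 27 47
f 46 47 29
f 41 47 46
f 24 46 50
f 46 29 53
f 50 53 30
f 46 53 50
f 25 51 39
f 51 30 52
f 39 52 26
f 51 52 39
f 23 35 59
f 35 25 60
f 59 60 32
f 35 60 59
f 27 40 56
f 40 23 55
f 56 55 31
f 40 55 56
f 29 47 48
f 47 27 44
f 48 44 28
f 47 44 48
f 30 53 49
f 53 29 45
f 49 45 22
f 53 45 49
f 64 63 66
f 64 66 65
f 66 63 67
f 66 67 65
f 67 63 68
f 67 68 65
f 68 63 69
f 68 69 65
f 69 63 70
f 69 70 65
f 70 63 71
f 70 71 65
f 71 63 72
f 71 72 65
f 72 63 73
f 72 73 65
f 73 63 74
f 73 74 65
f 74 63 75
f 74 75 65
f 75 63 64
f 75 64 65



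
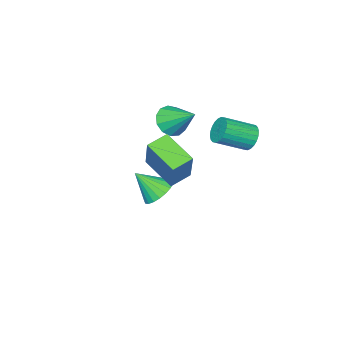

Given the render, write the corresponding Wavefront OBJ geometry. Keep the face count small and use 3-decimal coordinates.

v 0.839 -0.262 3.253
v 1.667 -0.058 3.001
v 0.801 1.162 4.287
v 1.361 0.17 2.676
v 0.888 0.261 2.535
v 0.4 0.185 2.621
v 0.051 -0.032 2.908
v -0.048 -0.323 3.305
v 0.135 -0.594 3.685
v 0.541 -0.76 3.928
v 1.041 -0.768 3.957
v 1.478 -0.615 3.763
v 1.711 -0.35 3.406
v 0.044 -1.827 -2.749
v 0.57 -2.284 -3.396
v 0.696 -2.773 -1.551
v 0.808 -1.987 -3.291
v 0.915 -1.663 -3.093
v 0.871 -1.366 -2.835
v 0.684 -1.15 -2.563
v 0.386 -1.05 -2.322
v 0.03 -1.085 -2.156
v -0.325 -1.248 -2.092
v -0.615 -1.512 -2.142
v -0.791 -1.829 -2.297
v -0.823 -2.147 -2.53
v -0.705 -2.409 -2.801
v -0.457 -2.57 -3.063
v -0.123 -2.603 -3.271
v 0.24 -2.502 -3.388
v 3.438 2.142 1.258
v 3.327 0.496 2.05
v 2.41 2.365 1.58
v 2.3 0.719 2.372
v 4.2 2.981 3.108
v 4.09 1.335 3.9
v 3.173 3.204 3.43
v 3.062 1.558 4.222
v -1.623 2.364 2.132
v -1.235 2.371 1.49
v 0.031 1.543 2.246
v -0.357 1.536 2.888
v -1.145 2.62 1.614
v 0.12 1.793 2.37
v -1.128 2.831 1.816
v 0.137 2.004 2.572
v -1.187 2.971 2.067
v 0.078 2.143 2.823
v -1.311 3.018 2.327
v -0.046 2.19 3.083
v -1.484 2.965 2.558
v -0.219 2.138 3.314
v -1.677 2.821 2.724
v -0.412 1.994 3.48
v -1.862 2.607 2.8
v -0.597 1.78 3.556
v -2.011 2.357 2.774
v -0.745 1.529 3.53
v -2.1 2.107 2.65
v -0.835 1.28 3.406
v -2.117 1.896 2.448
v -0.852 1.069 3.204
v -2.058 1.757 2.197
v -0.793 0.929 2.953
v -1.934 1.71 1.937
v -0.669 0.882 2.693
v -1.761 1.762 1.706
v -0.496 0.935 2.462
v -1.568 1.906 1.54
v -0.303 1.079 2.296
v -1.383 2.12 1.464
v -0.118 1.293 2.22
f 2 1 4
f 2 4 3
f 4 1 5
f 4 5 3
f 5 1 6
f 5 6 3
f 6 1 7
f 6 7 3
f 7 1 8
f 7 8 3
f 8 1 9
f 8 9 3
f 9 1 10
f 9 10 3
f 10 1 11
f 10 11 3
f 11 1 12
f 11 12 3
f 12 1 13
f 12 13 3
f 13 1 2
f 13 2 3
f 15 14 17
f 15 17 16
f 17 14 18
f 17 18 16
f 18 14 19
f 18 19 16
f 19 14 20
f 19 20 16
f 20 14 21
f 20 21 16
f 21 14 22
f 21 22 16
f 22 14 23
f 22 23 16
f 23 14 24
f 23 24 16
f 24 14 25
f 24 25 16
f 25 14 26
f 25 26 16
f 26 14 27
f 26 27 16
f 27 14 28
f 27 28 16
f 28 14 29
f 28 29 16
f 29 14 30
f 29 30 16
f 30 14 15
f 30 15 16
f 32 34 31
f 35 32 31
f 31 34 33
f 33 35 31
f 32 38 34
f 36 32 35
f 36 38 32
f 34 38 33
f 37 35 33
f 33 38 37
f 37 36 35
f 38 36 37
f 40 39 43
f 40 43 41
f 41 43 44
f 41 44 42
f 43 39 45
f 43 45 44
f 44 45 46
f 44 46 42
f 45 39 47
f 45 47 46
f 46 47 48
f 46 48 42
f 47 39 49
f 47 49 48
f 48 49 50
f 48 50 42
f 49 39 51
f 49 51 50
f 50 51 52
f 50 52 42
f 51 39 53
f 51 53 52
f 52 53 54
f 52 54 42
f 53 39 55
f 53 55 54
f 54 55 56
f 54 56 42
f 55 39 57
f 55 57 56
f 56 57 58
f 56 58 42
f 57 39 59
f 57 59 58
f 58 59 60
f 58 60 42
f 59 39 61
f 59 61 60
f 60 61 62
f 60 62 42
f 61 39 63
f 61 63 62
f 62 63 64
f 62 64 42
f 63 39 65
f 63 65 64
f 64 65 66
f 64 66 42
f 65 39 67
f 65 67 66
f 66 67 68
f 66 68 42
f 67 39 69
f 67 69 68
f 68 69 70
f 68 70 42
f 69 39 71
f 69 71 70
f 70 71 72
f 70 72 42
f 71 39 40
f 71 40 72
f 72 40 41
f 72 41 42



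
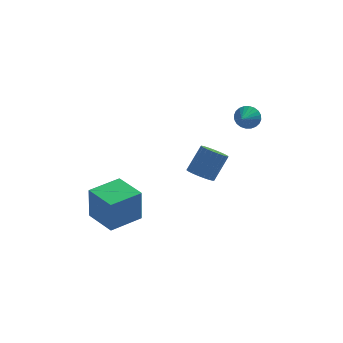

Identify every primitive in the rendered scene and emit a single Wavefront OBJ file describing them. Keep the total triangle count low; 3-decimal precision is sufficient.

v -4.393 -1.675 -1.633
v -4.374 -1.803 0.403
v -2.924 -0.379 -1.564
v -2.906 -0.507 0.472
v -3.154 -3.073 -1.732
v -3.136 -3.201 0.304
v -1.686 -1.777 -1.663
v -1.667 -1.905 0.373
v 3.609 3.823 2.607
v 3.965 4.002 3.254
v 3.311 2.877 3.033
v 3.694 4.111 3.305
v 3.41 4.175 3.251
v 3.156 4.186 3.098
v 2.971 4.142 2.87
v 2.883 4.049 2.603
v 2.906 3.922 2.336
v 3.035 3.78 2.11
v 3.252 3.644 1.96
v 3.523 3.536 1.909
v 3.807 3.471 1.963
v 4.061 3.46 2.116
v 4.246 3.505 2.344
v 4.334 3.597 2.611
v 4.312 3.725 2.878
v 4.182 3.867 3.104
v 1.234 0.424 0.237
v 1.7 -0.218 0.346
v 2.411 0.535 1.732
v 1.946 1.176 1.623
v 1.888 -0.029 0.147
v 2.599 0.724 1.533
v 1.963 0.238 -0.036
v 2.674 0.991 1.35
v 1.912 0.537 -0.173
v 2.623 1.29 1.213
v 1.744 0.817 -0.238
v 2.455 1.569 1.148
v 1.488 1.028 -0.221
v 2.199 1.781 1.164
v 1.188 1.135 -0.125
v 1.899 1.888 1.26
v 0.896 1.119 0.033
v 1.607 1.872 1.419
v 0.662 0.983 0.227
v 1.374 1.735 1.613
v 0.528 0.75 0.423
v 1.239 1.502 1.809
v 0.515 0.46 0.586
v 1.227 1.213 1.972
v 0.627 0.165 0.689
v 1.339 0.917 2.075
v 0.844 -0.086 0.714
v 1.556 0.666 2.1
v 1.129 -0.249 0.657
v 1.84 0.503 2.043
v 1.431 -0.296 0.527
v 2.143 0.457 1.912
f 2 4 1
f 5 2 1
f 1 4 3
f 3 5 1
f 2 8 4
f 6 2 5
f 6 8 2
f 4 8 3
f 7 5 3
f 3 8 7
f 7 6 5
f 8 6 7
f 10 9 12
f 10 12 11
f 12 9 13
f 12 13 11
f 13 9 14
f 13 14 11
f 14 9 15
f 14 15 11
f 15 9 16
f 15 16 11
f 16 9 17
f 16 17 11
f 17 9 18
f 17 18 11
f 18 9 19
f 18 19 11
f 19 9 20
f 19 20 11
f 20 9 21
f 20 21 11
f 21 9 22
f 21 22 11
f 22 9 23
f 22 23 11
f 23 9 24
f 23 24 11
f 24 9 25
f 24 25 11
f 25 9 26
f 25 26 11
f 26 9 10
f 26 10 11
f 28 27 31
f 28 31 29
f 29 31 32
f 29 32 30
f 31 27 33
f 31 33 32
f 32 33 34
f 32 34 30
f 33 27 35
f 33 35 34
f 34 35 36
f 34 36 30
f 35 27 37
f 35 37 36
f 36 37 38
f 36 38 30
f 37 27 39
f 37 39 38
f 38 39 40
f 38 40 30
f 39 27 41
f 39 41 40
f 40 41 42
f 40 42 30
f 41 27 43
f 41 43 42
f 42 43 44
f 42 44 30
f 43 27 45
f 43 45 44
f 44 45 46
f 44 46 30
f 45 27 47
f 45 47 46
f 46 47 48
f 46 48 30
f 47 27 49
f 47 49 48
f 48 49 50
f 48 50 30
f 49 27 51
f 49 51 50
f 50 51 52
f 50 52 30
f 51 27 53
f 51 53 52
f 52 53 54
f 52 54 30
f 53 27 55
f 53 55 54
f 54 55 56
f 54 56 30
f 55 27 57
f 55 57 56
f 56 57 58
f 56 58 30
f 57 27 28
f 57 28 58
f 58 28 29
f 58 29 30



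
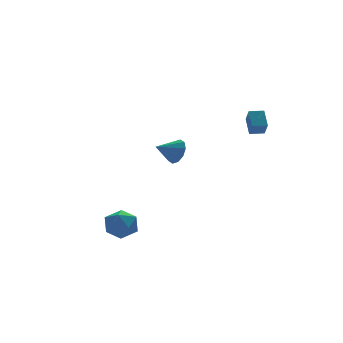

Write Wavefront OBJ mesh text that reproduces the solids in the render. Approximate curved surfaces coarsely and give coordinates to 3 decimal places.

v 3.434 -1.601 2.897
v 3.299 -2.248 3.7
v 3.652 -0.685 3.672
v 3.517 -1.332 4.475
v 4.263 -1.788 2.885
v 4.128 -2.435 3.688
v 4.481 -0.872 3.66
v 4.346 -1.519 4.463
v 0.684 1.962 0.756
v 1.039 1.661 1.515
v -0.584 1.898 1.324
v 1.023 2.21 1.54
v 0.877 2.665 1.266
v 0.658 2.85 0.797
v 0.448 2.696 0.313
v 0.328 2.262 -0.003
v 0.344 1.713 -0.028
v 0.49 1.258 0.246
v 0.709 1.073 0.715
v 0.919 1.227 1.2
v -3.807 0.013 -3.078
v -2.893 -0.5 -2.998
v -4.647 -1.46 -2.942
v -3.733 -1.973 -2.862
v -4.052 -1.344 -2.083
v -3.533 -0.434 -2.166
v -4.007 -1.526 -3.774
v -3.488 -0.616 -3.857
v -3.016 -1.452 -3.428
v -3.045 -1.339 -2.383
v -4.495 -0.621 -3.557
v -4.524 -0.508 -2.512
f 2 4 1
f 5 2 1
f 1 4 3
f 3 5 1
f 2 8 4
f 6 2 5
f 6 8 2
f 4 8 3
f 7 5 3
f 3 8 7
f 7 6 5
f 8 6 7
f 10 9 12
f 10 12 11
f 12 9 13
f 12 13 11
f 13 9 14
f 13 14 11
f 14 9 15
f 14 15 11
f 15 9 16
f 15 16 11
f 16 9 17
f 16 17 11
f 17 9 18
f 17 18 11
f 18 9 19
f 18 19 11
f 19 9 20
f 19 20 11
f 20 9 10
f 20 10 11
f 21 32 26
f 21 26 22
f 21 22 28
f 21 28 31
f 21 31 32
f 22 26 30
f 26 32 25
f 32 31 23
f 31 28 27
f 28 22 29
f 24 30 25
f 24 25 23
f 24 23 27
f 24 27 29
f 24 29 30
f 25 30 26
f 23 25 32
f 27 23 31
f 29 27 28
f 30 29 22



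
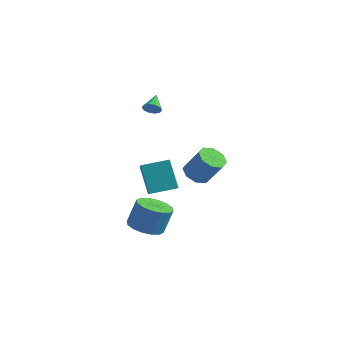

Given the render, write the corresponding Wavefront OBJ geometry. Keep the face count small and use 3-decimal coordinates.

v 0.42 -4.019 -1.961
v 1.407 -4.191 -2.091
v 1.686 -3.694 -0.629
v 0.7 -3.521 -0.499
v 1.334 -3.697 -2.246
v 1.614 -3.199 -0.783
v 1.017 -3.289 -2.324
v 1.297 -2.791 -0.861
v 0.54 -3.077 -2.305
v 0.819 -2.579 -0.842
v 0.03 -3.117 -2.194
v 0.31 -2.619 -0.731
v -0.375 -3.398 -2.02
v -0.095 -2.901 -0.558
v -0.566 -3.846 -1.831
v -0.287 -3.349 -0.369
v -0.494 -4.341 -1.677
v -0.214 -3.843 -0.214
v -0.177 -4.749 -1.599
v 0.103 -4.251 -0.136
v 0.301 -4.961 -1.618
v 0.58 -4.463 -0.155
v 0.81 -4.921 -1.729
v 1.09 -4.423 -0.266
v 1.215 -4.639 -1.902
v 1.495 -4.142 -0.44
v -3.559 2.849 2.32
v -3.25 2.721 2.768
v -3.901 3.851 2.84
v -3.052 2.902 2.55
v -3.047 3.063 2.244
v -3.239 3.142 1.966
v -3.552 3.109 1.824
v -3.869 2.977 1.871
v -4.067 2.796 2.089
v -4.071 2.635 2.396
v -3.88 2.556 2.673
v -3.566 2.589 2.815
v 2.77 -2.835 2.26
v 3.337 -2.414 1.864
v 4.218 -2.304 3.243
v 3.65 -2.725 3.64
v 2.902 -2.05 2.113
v 3.783 -1.939 3.492
v 2.389 -2.145 2.448
v 3.27 -2.035 3.827
v 2.099 -2.645 2.673
v 2.98 -2.534 4.052
v 2.202 -3.256 2.657
v 3.083 -3.146 4.036
v 2.637 -3.621 2.408
v 3.518 -3.51 3.787
v 3.15 -3.525 2.073
v 4.031 -3.415 3.452
v 3.44 -3.026 1.848
v 4.321 -2.915 3.227
v -2.215 0.338 -2.757
v -1.324 -0.909 -1.741
v -3.155 0.956 -1.176
v -2.263 -0.292 -0.159
v -1.057 1.392 -2.481
v -0.165 0.144 -1.464
v -1.996 2.009 -0.899
v -1.105 0.762 0.117
f 2 1 5
f 2 5 3
f 3 5 6
f 3 6 4
f 5 1 7
f 5 7 6
f 6 7 8
f 6 8 4
f 7 1 9
f 7 9 8
f 8 9 10
f 8 10 4
f 9 1 11
f 9 11 10
f 10 11 12
f 10 12 4
f 11 1 13
f 11 13 12
f 12 13 14
f 12 14 4
f 13 1 15
f 13 15 14
f 14 15 16
f 14 16 4
f 15 1 17
f 15 17 16
f 16 17 18
f 16 18 4
f 17 1 19
f 17 19 18
f 18 19 20
f 18 20 4
f 19 1 21
f 19 21 20
f 20 21 22
f 20 22 4
f 21 1 23
f 21 23 22
f 22 23 24
f 22 24 4
f 23 1 25
f 23 25 24
f 24 25 26
f 24 26 4
f 25 1 2
f 25 2 26
f 26 2 3
f 26 3 4
f 28 27 30
f 28 30 29
f 30 27 31
f 30 31 29
f 31 27 32
f 31 32 29
f 32 27 33
f 32 33 29
f 33 27 34
f 33 34 29
f 34 27 35
f 34 35 29
f 35 27 36
f 35 36 29
f 36 27 37
f 36 37 29
f 37 27 38
f 37 38 29
f 38 27 28
f 38 28 29
f 40 39 43
f 40 43 41
f 41 43 44
f 41 44 42
f 43 39 45
f 43 45 44
f 44 45 46
f 44 46 42
f 45 39 47
f 45 47 46
f 46 47 48
f 46 48 42
f 47 39 49
f 47 49 48
f 48 49 50
f 48 50 42
f 49 39 51
f 49 51 50
f 50 51 52
f 50 52 42
f 51 39 53
f 51 53 52
f 52 53 54
f 52 54 42
f 53 39 55
f 53 55 54
f 54 55 56
f 54 56 42
f 55 39 40
f 55 40 56
f 56 40 41
f 56 41 42
f 58 60 57
f 61 58 57
f 57 60 59
f 59 61 57
f 58 64 60
f 62 58 61
f 62 64 58
f 60 64 59
f 63 61 59
f 59 64 63
f 63 62 61
f 64 62 63



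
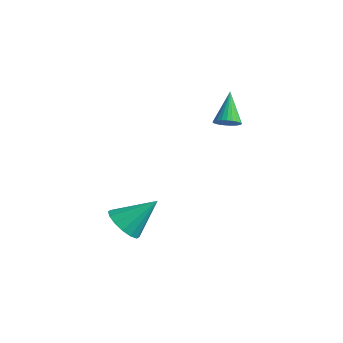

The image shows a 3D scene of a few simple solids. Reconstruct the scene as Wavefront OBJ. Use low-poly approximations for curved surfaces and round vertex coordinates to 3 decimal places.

v -2.961 1.931 2.705
v -2.618 1.614 3.098
v -3.719 2.729 4.015
v -2.481 1.805 3.061
v -2.417 2.015 2.969
v -2.436 2.213 2.838
v -2.535 2.368 2.687
v -2.698 2.456 2.538
v -2.902 2.465 2.415
v -3.114 2.392 2.336
v -3.303 2.249 2.313
v -3.44 2.058 2.35
v -3.504 1.848 2.441
v -3.486 1.65 2.573
v -3.387 1.495 2.724
v -3.223 1.407 2.873
v -3.02 1.398 2.996
v -2.807 1.471 3.075
v -3.07 -3.449 -1.437
v -2.383 -4.047 -1.249
v -2.37 -2.251 -0.183
v -2.215 -3.772 -1.606
v -2.275 -3.41 -1.918
v -2.549 -3.059 -2.101
v -2.963 -2.812 -2.106
v -3.405 -2.736 -1.931
v -3.757 -2.851 -1.624
v -3.926 -3.126 -1.267
v -3.865 -3.488 -0.955
v -3.591 -3.839 -0.773
v -3.178 -4.086 -0.768
v -2.735 -4.162 -0.942
f 2 1 4
f 2 4 3
f 4 1 5
f 4 5 3
f 5 1 6
f 5 6 3
f 6 1 7
f 6 7 3
f 7 1 8
f 7 8 3
f 8 1 9
f 8 9 3
f 9 1 10
f 9 10 3
f 10 1 11
f 10 11 3
f 11 1 12
f 11 12 3
f 12 1 13
f 12 13 3
f 13 1 14
f 13 14 3
f 14 1 15
f 14 15 3
f 15 1 16
f 15 16 3
f 16 1 17
f 16 17 3
f 17 1 18
f 17 18 3
f 18 1 2
f 18 2 3
f 20 19 22
f 20 22 21
f 22 19 23
f 22 23 21
f 23 19 24
f 23 24 21
f 24 19 25
f 24 25 21
f 25 19 26
f 25 26 21
f 26 19 27
f 26 27 21
f 27 19 28
f 27 28 21
f 28 19 29
f 28 29 21
f 29 19 30
f 29 30 21
f 30 19 31
f 30 31 21
f 31 19 32
f 31 32 21
f 32 19 20
f 32 20 21



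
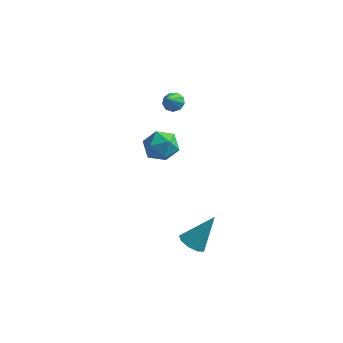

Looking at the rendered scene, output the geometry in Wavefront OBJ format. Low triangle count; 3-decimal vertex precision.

v 2.799 -4.388 -4.154
v 3.546 -4.664 -4.423
v 3.761 -3.472 -2.426
v 3.439 -4.143 -4.64
v 3.033 -3.736 -4.63
v 2.517 -3.635 -4.397
v 2.134 -3.886 -4.05
v 2.062 -4.372 -3.753
v 2.334 -4.866 -3.643
v 2.825 -5.136 -3.772
v 3.303 -5.056 -4.08
v -0.97 1.113 -0.52
v 0.053 0.955 -0.105
v -0.973 -0.575 -1.155
v 0.05 -0.733 -0.74
v -0.82 -0.622 -0.052
v -0.818 0.421 0.341
v -0.102 -0.041 -1.601
v -0.1 1.002 -1.208
v 0.589 0.242 -0.773
v 0.146 -0.117 0.184
v -1.066 0.497 -1.444
v -1.509 0.138 -0.487
v 0.273 0.158 3.409
v 0.911 0.136 3.458
v 0.167 -0.718 4.391
v 0.751 0.449 3.719
v 0.367 0.625 3.835
v -0.06 0.583 3.752
v -0.332 0.342 3.508
v -0.321 0.014 3.217
v -0.032 -0.246 3.016
v 0.4 -0.317 2.999
v 0.772 -0.167 3.174
f 2 1 4
f 2 4 3
f 4 1 5
f 4 5 3
f 5 1 6
f 5 6 3
f 6 1 7
f 6 7 3
f 7 1 8
f 7 8 3
f 8 1 9
f 8 9 3
f 9 1 10
f 9 10 3
f 10 1 11
f 10 11 3
f 11 1 2
f 11 2 3
f 12 23 17
f 12 17 13
f 12 13 19
f 12 19 22
f 12 22 23
f 13 17 21
f 17 23 16
f 23 22 14
f 22 19 18
f 19 13 20
f 15 21 16
f 15 16 14
f 15 14 18
f 15 18 20
f 15 20 21
f 16 21 17
f 14 16 23
f 18 14 22
f 20 18 19
f 21 20 13
f 25 24 27
f 25 27 26
f 27 24 28
f 27 28 26
f 28 24 29
f 28 29 26
f 29 24 30
f 29 30 26
f 30 24 31
f 30 31 26
f 31 24 32
f 31 32 26
f 32 24 33
f 32 33 26
f 33 24 34
f 33 34 26
f 34 24 25
f 34 25 26



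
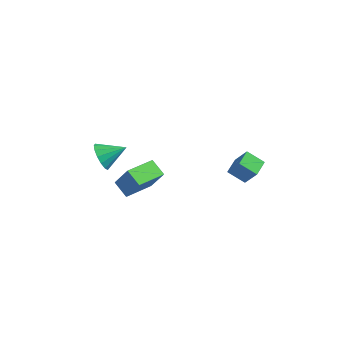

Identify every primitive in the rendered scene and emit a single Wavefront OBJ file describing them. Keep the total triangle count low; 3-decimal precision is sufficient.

v -1.228 -3.224 0.353
v -0.567 -3.185 1.529
v -0.791 -1.724 0.057
v -0.13 -1.685 1.234
v -0.45 -3.535 -0.074
v 0.211 -3.496 1.103
v -0.013 -2.035 -0.369
v 0.648 -1.996 0.807
v 2.086 3.423 -3.964
v 1.187 3.284 -3.419
v 2.024 4.351 -3.829
v 1.125 4.212 -3.284
v 2.775 3.308 -2.856
v 1.876 3.169 -2.311
v 2.713 4.236 -2.721
v 1.814 4.097 -2.176
v -2.368 -2.478 1.092
v -1.842 -2.813 0.641
v -1.452 -1.762 1.628
v -1.969 -2.496 0.434
v -2.203 -2.175 0.404
v -2.481 -1.935 0.558
v -2.729 -1.84 0.856
v -2.88 -1.916 1.217
v -2.894 -2.143 1.544
v -2.767 -2.46 1.751
v -2.533 -2.781 1.781
v -2.255 -3.021 1.626
v -2.007 -3.116 1.329
v -1.856 -3.04 0.968
f 2 4 1
f 5 2 1
f 1 4 3
f 3 5 1
f 2 8 4
f 6 2 5
f 6 8 2
f 4 8 3
f 7 5 3
f 3 8 7
f 7 6 5
f 8 6 7
f 10 12 9
f 13 10 9
f 9 12 11
f 11 13 9
f 10 16 12
f 14 10 13
f 14 16 10
f 12 16 11
f 15 13 11
f 11 16 15
f 15 14 13
f 16 14 15
f 18 17 20
f 18 20 19
f 20 17 21
f 20 21 19
f 21 17 22
f 21 22 19
f 22 17 23
f 22 23 19
f 23 17 24
f 23 24 19
f 24 17 25
f 24 25 19
f 25 17 26
f 25 26 19
f 26 17 27
f 26 27 19
f 27 17 28
f 27 28 19
f 28 17 29
f 28 29 19
f 29 17 30
f 29 30 19
f 30 17 18
f 30 18 19



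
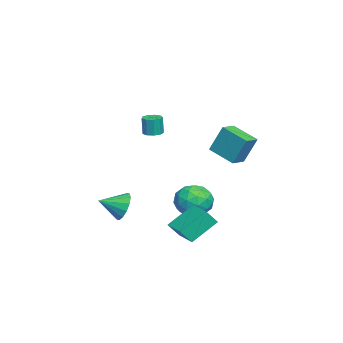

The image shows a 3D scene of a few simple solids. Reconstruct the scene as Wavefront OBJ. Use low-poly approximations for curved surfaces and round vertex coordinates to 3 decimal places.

v 0.999 -2.68 -3.337
v 1.317 -2.199 -2.496
v 1.501 -3.98 -2.783
v 0.821 -2.345 -2.39
v 0.372 -2.582 -2.538
v 0.092 -2.844 -2.9
v 0.054 -3.063 -3.38
v 0.27 -3.179 -3.847
v 0.681 -3.161 -4.178
v 1.177 -3.014 -4.284
v 1.626 -2.778 -4.136
v 1.906 -2.515 -3.774
v 1.943 -2.297 -3.294
v 1.728 -2.181 -2.827
v -1.863 1.454 -4.643
v -1.487 1.982 -3.597
v -1.873 -0.322 -3.743
v -1.497 0.206 -2.697
v -2.631 0.423 -3.123
v -2.624 1.521 -3.678
v -0.736 0.139 -3.662
v -0.729 1.237 -4.217
v -0.79 1.169 -2.991
v -1.961 1.345 -2.657
v -1.399 0.315 -4.683
v -2.57 0.491 -4.349
v -1.674 1.874 -4.199
v -1.686 -0.214 -3.141
v -2.352 -0.086 -3.391
v -2.131 0.224 -2.777
v -2.343 1.603 -4.247
v -2.121 1.913 -3.632
v -2.794 0.997 -3.353
v -1.239 -0.253 -3.708
v -1.017 0.057 -3.093
v -1.229 1.436 -4.563
v -1.008 1.746 -3.949
v -0.566 0.663 -3.987
v -1.043 1.706 -3.228
v -1.049 0.662 -2.699
v -0.602 0.623 -3.266
v -0.598 1.268 -3.592
v -1.732 1.809 -3.032
v -1.738 0.766 -2.503
v -2.404 0.893 -2.753
v -2.4 1.538 -3.08
v -1.322 1.332 -2.675
v -1.622 0.894 -4.837
v -1.628 -0.149 -4.308
v -0.96 0.122 -4.26
v -0.956 0.767 -4.587
v -2.311 0.998 -4.641
v -2.317 -0.046 -4.112
v -2.762 0.392 -3.748
v -2.758 1.037 -4.074
v -2.038 0.328 -4.665
v -1.4 1.744 0.481
v -1.317 2.507 2.241
v -2.35 2.23 0.315
v -2.267 2.993 2.075
v -0.533 3.207 -0.195
v -0.45 3.97 1.565
v -1.483 3.693 -0.361
v -1.4 4.456 1.399
v 2.517 0.741 -4.681
v 1.576 1.988 -3.465
v 3.858 1.663 -4.589
v 2.917 2.91 -3.372
v 2.863 0.15 -3.808
v 1.922 1.397 -2.591
v 4.204 1.072 -3.715
v 3.263 2.319 -2.499
v 3.577 -0.497 3.241
v 3.896 -0.025 3.253
v 3.922 -0.071 4.371
v 3.603 -0.543 4.359
v 3.518 0.069 3.265
v 3.544 0.024 4.384
v 3.168 -0.101 3.266
v 3.194 -0.147 4.385
v 3.009 -0.457 3.255
v 3.034 -0.503 4.374
v 3.116 -0.832 3.238
v 3.141 -0.877 4.356
v 3.438 -1.05 3.221
v 3.464 -1.095 4.34
v 3.826 -1.009 3.214
v 3.852 -1.055 4.333
v 4.097 -0.729 3.219
v 4.123 -0.775 4.338
v 4.125 -0.34 3.234
v 4.151 -0.386 4.353
f 2 1 4
f 2 4 3
f 4 1 5
f 4 5 3
f 5 1 6
f 5 6 3
f 6 1 7
f 6 7 3
f 7 1 8
f 7 8 3
f 8 1 9
f 8 9 3
f 9 1 10
f 9 10 3
f 10 1 11
f 10 11 3
f 11 1 12
f 11 12 3
f 12 1 13
f 12 13 3
f 13 1 14
f 13 14 3
f 14 1 2
f 14 2 3
f 15 52 31
f 52 26 55
f 31 55 20
f 52 55 31
f 15 31 27
f 31 20 32
f 27 32 16
f 31 32 27
f 15 27 36
f 27 16 37
f 36 37 22
f 27 37 36
f 15 36 48
f 36 22 51
f 48 51 25
f 36 51 48
f 15 48 52
f 48 25 56
f 52 56 26
f 48 56 52
f 16 32 43
f 32 20 46
f 43 46 24
f 32 46 43
f 20 55 33
f 55 26 54
f 33 54 19
f 55 54 33
f 26 56 53
f 56 25 49
f 53 49 17
f 56 49 53
f 25 51 50
f 51 22 38
f 50 38 21
f 51 38 50
f 22 37 42
f 37 16 39
f 42 39 23
f 37 39 42
f 18 44 30
f 44 24 45
f 30 45 19
f 44 45 30
f 18 30 28
f 30 19 29
f 28 29 17
f 30 29 28
f 18 28 35
f 28 17 34
f 35 34 21
f 28 34 35
f 18 35 40
f 35 21 41
f 40 41 23
f 35 41 40
f 18 40 44
f 40 23 47
f 44 47 24
f 40 47 44
f 19 45 33
f 45 24 46
f 33 46 20
f 45 46 33
f 17 29 53
f 29 19 54
f 53 54 26
f 29 54 53
f 21 34 50
f 34 17 49
f 50 49 25
f 34 49 50
f 23 41 42
f 41 21 38
f 42 38 22
f 41 38 42
f 24 47 43
f 47 23 39
f 43 39 16
f 47 39 43
f 58 60 57
f 61 58 57
f 57 60 59
f 59 61 57
f 58 64 60
f 62 58 61
f 62 64 58
f 60 64 59
f 63 61 59
f 59 64 63
f 63 62 61
f 64 62 63
f 66 68 65
f 69 66 65
f 65 68 67
f 67 69 65
f 66 72 68
f 70 66 69
f 70 72 66
f 68 72 67
f 71 69 67
f 67 72 71
f 71 70 69
f 72 70 71
f 74 73 77
f 74 77 75
f 75 77 78
f 75 78 76
f 77 73 79
f 77 79 78
f 78 79 80
f 78 80 76
f 79 73 81
f 79 81 80
f 80 81 82
f 80 82 76
f 81 73 83
f 81 83 82
f 82 83 84
f 82 84 76
f 83 73 85
f 83 85 84
f 84 85 86
f 84 86 76
f 85 73 87
f 85 87 86
f 86 87 88
f 86 88 76
f 87 73 89
f 87 89 88
f 88 89 90
f 88 90 76
f 89 73 91
f 89 91 90
f 90 91 92
f 90 92 76
f 91 73 74
f 91 74 92
f 92 74 75
f 92 75 76



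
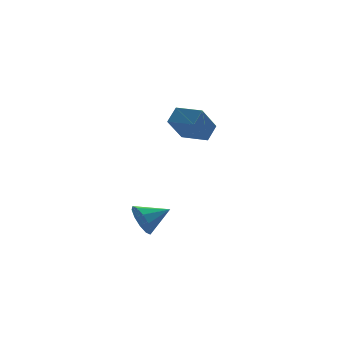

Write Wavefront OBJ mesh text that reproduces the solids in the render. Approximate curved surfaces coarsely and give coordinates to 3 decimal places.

v 2.391 1.495 1.241
v 3.075 1.969 1.976
v 1.552 2.808 1.174
v 2.236 3.282 1.909
v 3.444 2.098 -0.129
v 4.128 2.572 0.606
v 2.605 3.411 -0.196
v 3.289 3.885 0.539
v -2.423 -3.265 -2.754
v -2.163 -3.696 -3.548
v -0.977 -3.255 -2.286
v -2.138 -3.122 -3.638
v -2.222 -2.604 -3.391
v -2.382 -2.337 -2.9
v -2.558 -2.425 -2.354
v -2.683 -2.834 -1.96
v -2.708 -3.407 -1.87
v -2.625 -3.926 -2.117
v -2.464 -4.193 -2.608
v -2.288 -4.105 -3.154
f 2 4 1
f 5 2 1
f 1 4 3
f 3 5 1
f 2 8 4
f 6 2 5
f 6 8 2
f 4 8 3
f 7 5 3
f 3 8 7
f 7 6 5
f 8 6 7
f 10 9 12
f 10 12 11
f 12 9 13
f 12 13 11
f 13 9 14
f 13 14 11
f 14 9 15
f 14 15 11
f 15 9 16
f 15 16 11
f 16 9 17
f 16 17 11
f 17 9 18
f 17 18 11
f 18 9 19
f 18 19 11
f 19 9 20
f 19 20 11
f 20 9 10
f 20 10 11



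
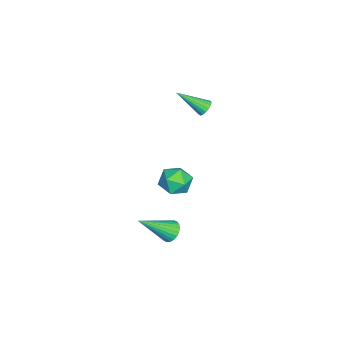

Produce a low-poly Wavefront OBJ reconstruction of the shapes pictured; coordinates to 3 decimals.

v 1.598 3.271 -3.376
v 1.949 3.02 -3.875
v 2.502 1.849 -2.024
v 2.109 3.203 -3.789
v 2.19 3.396 -3.64
v 2.182 3.571 -3.45
v 2.085 3.7 -3.25
v 1.913 3.763 -3.068
v 1.694 3.752 -2.933
v 1.46 3.668 -2.866
v 1.248 3.523 -2.876
v 1.088 3.34 -2.962
v 1.007 3.146 -3.112
v 1.015 2.972 -3.301
v 1.112 2.843 -3.501
v 1.283 2.78 -3.683
v 1.503 2.791 -3.818
v 1.736 2.875 -3.885
v -2.114 4.166 3.32
v -1.61 4.164 3.238
v -1.946 2.734 4.38
v -1.637 4.307 3.434
v -1.773 4.417 3.604
v -1.987 4.47 3.71
v -2.23 4.453 3.725
v -2.446 4.371 3.648
v -2.586 4.241 3.496
v -2.619 4.095 3.303
v -2.535 3.965 3.114
v -2.355 3.881 2.973
v -2.12 3.862 2.91
v -1.883 3.913 2.942
v -1.699 4.022 3.06
v -0.062 3.375 0.202
v 0.458 4.138 0.05
v 1.082 2.502 -0.27
v 1.602 3.265 -0.422
v 1.387 3.012 0.453
v 0.68 3.551 0.745
v 0.86 3.089 -0.965
v 0.153 3.628 -0.673
v 1.028 3.961 -0.671
v 1.353 3.914 0.205
v 0.187 2.726 -0.425
v 0.512 2.679 0.451
f 2 1 4
f 2 4 3
f 4 1 5
f 4 5 3
f 5 1 6
f 5 6 3
f 6 1 7
f 6 7 3
f 7 1 8
f 7 8 3
f 8 1 9
f 8 9 3
f 9 1 10
f 9 10 3
f 10 1 11
f 10 11 3
f 11 1 12
f 11 12 3
f 12 1 13
f 12 13 3
f 13 1 14
f 13 14 3
f 14 1 15
f 14 15 3
f 15 1 16
f 15 16 3
f 16 1 17
f 16 17 3
f 17 1 18
f 17 18 3
f 18 1 2
f 18 2 3
f 20 19 22
f 20 22 21
f 22 19 23
f 22 23 21
f 23 19 24
f 23 24 21
f 24 19 25
f 24 25 21
f 25 19 26
f 25 26 21
f 26 19 27
f 26 27 21
f 27 19 28
f 27 28 21
f 28 19 29
f 28 29 21
f 29 19 30
f 29 30 21
f 30 19 31
f 30 31 21
f 31 19 32
f 31 32 21
f 32 19 33
f 32 33 21
f 33 19 20
f 33 20 21
f 34 45 39
f 34 39 35
f 34 35 41
f 34 41 44
f 34 44 45
f 35 39 43
f 39 45 38
f 45 44 36
f 44 41 40
f 41 35 42
f 37 43 38
f 37 38 36
f 37 36 40
f 37 40 42
f 37 42 43
f 38 43 39
f 36 38 45
f 40 36 44
f 42 40 41
f 43 42 35



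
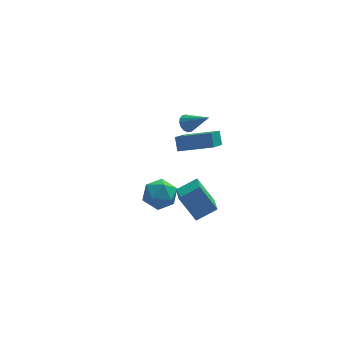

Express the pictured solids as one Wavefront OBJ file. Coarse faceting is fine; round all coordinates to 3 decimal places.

v -0.325 3.515 0.739
v 0.054 3.44 0.293
v 0.745 2.725 1.781
v 0.131 3.708 0.417
v 0.085 3.924 0.628
v -0.07 4.031 0.868
v -0.294 4 1.074
v -0.526 3.838 1.19
v -0.704 3.59 1.185
v -0.781 3.322 1.06
v -0.735 3.106 0.85
v -0.58 2.999 0.609
v -0.356 3.031 0.404
v -0.124 3.192 0.288
v -1.74 -2.076 3.547
v -1.777 -1.514 4.21
v -1.031 -0.605 2.341
v -1.068 -0.043 3.004
v 0.048 -2.537 4.036
v 0.011 -1.975 4.699
v 0.757 -1.066 2.83
v 0.72 -0.504 3.493
v -2.721 -3.223 2.461
v -2.034 -3.903 2.207
v -3.846 -4.057 1.653
v -3.159 -4.737 1.399
v -3.457 -4.658 2.35
v -2.761 -4.143 2.849
v -3.119 -3.817 1.011
v -2.423 -3.302 1.51
v -2.28 -4.27 1.311
v -2.489 -4.79 2.138
v -3.391 -3.17 1.722
v -3.6 -3.69 2.549
v -1.551 -1.234 -1.253
v -0.383 -1.033 -0.649
v -1.42 0.379 -2.041
v -0.252 0.58 -1.437
v -0.728 -1.96 -2.603
v 0.44 -1.759 -1.999
v -0.597 -0.347 -3.391
v 0.571 -0.146 -2.787
f 2 1 4
f 2 4 3
f 4 1 5
f 4 5 3
f 5 1 6
f 5 6 3
f 6 1 7
f 6 7 3
f 7 1 8
f 7 8 3
f 8 1 9
f 8 9 3
f 9 1 10
f 9 10 3
f 10 1 11
f 10 11 3
f 11 1 12
f 11 12 3
f 12 1 13
f 12 13 3
f 13 1 14
f 13 14 3
f 14 1 2
f 14 2 3
f 16 18 15
f 19 16 15
f 15 18 17
f 17 19 15
f 16 22 18
f 20 16 19
f 20 22 16
f 18 22 17
f 21 19 17
f 17 22 21
f 21 20 19
f 22 20 21
f 23 34 28
f 23 28 24
f 23 24 30
f 23 30 33
f 23 33 34
f 24 28 32
f 28 34 27
f 34 33 25
f 33 30 29
f 30 24 31
f 26 32 27
f 26 27 25
f 26 25 29
f 26 29 31
f 26 31 32
f 27 32 28
f 25 27 34
f 29 25 33
f 31 29 30
f 32 31 24
f 36 38 35
f 39 36 35
f 35 38 37
f 37 39 35
f 36 42 38
f 40 36 39
f 40 42 36
f 38 42 37
f 41 39 37
f 37 42 41
f 41 40 39
f 42 40 41

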